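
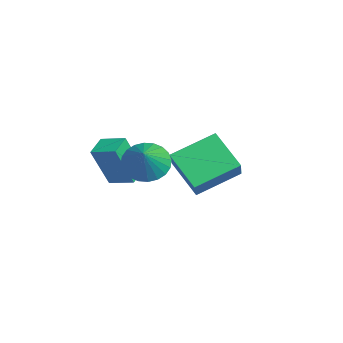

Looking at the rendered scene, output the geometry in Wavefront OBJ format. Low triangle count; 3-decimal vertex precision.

v -2.5 2.962 -2.687
v -3.646 2.271 -1.559
v -2.761 4.716 -1.876
v -3.907 4.025 -0.749
v -0.953 2.575 -1.351
v -2.099 1.884 -0.224
v -1.214 4.329 -0.541
v -2.36 3.638 0.587
v -2.731 -0.236 -1.815
v -2.647 -0.914 -0.085
v -3.492 0.264 -1.583
v -3.409 -0.414 0.147
v -2.111 0.574 -1.527
v -2.028 -0.104 0.203
v -2.873 1.074 -1.295
v -2.789 0.396 0.435
v 1.032 0.48 1.275
v 1.537 0.12 0.666
v 2.048 0.2 2.285
v 1.639 0.444 0.653
v 1.648 0.773 0.736
v 1.564 1.058 0.9
v 1.398 1.254 1.122
v 1.177 1.333 1.366
v 0.933 1.282 1.597
v 0.705 1.109 1.779
v 0.526 0.841 1.885
v 0.424 0.517 1.897
v 0.415 0.188 1.815
v 0.5 -0.097 1.65
v 0.665 -0.294 1.429
v 0.887 -0.373 1.184
v 1.13 -0.322 0.953
v 1.359 -0.149 0.771
f 2 4 1
f 5 2 1
f 1 4 3
f 3 5 1
f 2 8 4
f 6 2 5
f 6 8 2
f 4 8 3
f 7 5 3
f 3 8 7
f 7 6 5
f 8 6 7
f 10 12 9
f 13 10 9
f 9 12 11
f 11 13 9
f 10 16 12
f 14 10 13
f 14 16 10
f 12 16 11
f 15 13 11
f 11 16 15
f 15 14 13
f 16 14 15
f 18 17 20
f 18 20 19
f 20 17 21
f 20 21 19
f 21 17 22
f 21 22 19
f 22 17 23
f 22 23 19
f 23 17 24
f 23 24 19
f 24 17 25
f 24 25 19
f 25 17 26
f 25 26 19
f 26 17 27
f 26 27 19
f 27 17 28
f 27 28 19
f 28 17 29
f 28 29 19
f 29 17 30
f 29 30 19
f 30 17 31
f 30 31 19
f 31 17 32
f 31 32 19
f 32 17 33
f 32 33 19
f 33 17 34
f 33 34 19
f 34 17 18
f 34 18 19



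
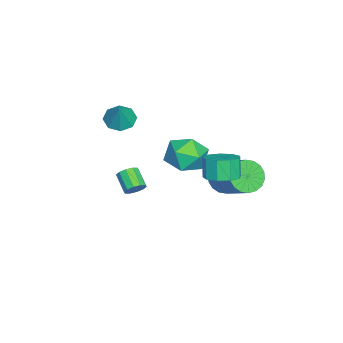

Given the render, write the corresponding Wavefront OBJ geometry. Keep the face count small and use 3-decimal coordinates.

v -2.89 -2.171 2.121
v -2.209 -1.964 1.657
v -2.13 -1.989 3.319
v -2.573 -1.447 1.81
v -3.123 -1.354 2.145
v -3.536 -1.739 2.466
v -3.572 -2.378 2.586
v -3.208 -2.895 2.433
v -2.658 -2.988 2.098
v -2.244 -2.602 1.776
v 1.423 3.86 1.723
v 2.262 3.806 2.044
v 1.836 3.686 3.138
v 0.997 3.74 2.817
v 2.077 4.393 2.037
v 1.65 4.273 3.13
v 1.586 4.731 1.882
v 1.159 4.611 2.976
v 1.019 4.661 1.653
v 0.592 4.541 2.747
v 0.641 4.216 1.457
v 0.214 4.096 2.551
v 0.629 3.605 1.385
v 0.203 3.485 2.479
v 0.989 3.113 1.472
v 0.562 2.993 2.565
v 1.552 2.971 1.676
v 1.126 2.85 2.769
v 2.055 3.244 1.902
v 1.628 3.124 2.996
v -3.697 3.005 -2.013
v -2.938 2.847 -2.645
v -1.685 4.196 -1.479
v -2.443 4.355 -0.847
v -3.146 3.196 -2.826
v -1.893 4.546 -1.66
v -3.463 3.508 -2.846
v -2.21 4.857 -1.679
v -3.827 3.72 -2.7
v -2.573 5.069 -1.534
v -4.164 3.79 -2.419
v -2.911 5.14 -1.253
v -4.409 3.705 -2.058
v -3.156 5.055 -0.891
v -4.513 3.482 -1.687
v -3.26 4.831 -0.521
v -4.455 3.164 -1.381
v -3.202 4.513 -0.215
v -4.247 2.814 -1.2
v -2.994 4.164 -0.034
v -3.93 2.503 -1.181
v -2.677 3.852 -0.014
v -3.567 2.291 -1.326
v -2.313 3.64 -0.16
v -3.229 2.22 -1.607
v -1.976 3.57 -0.441
v -2.984 2.305 -1.969
v -1.731 3.655 -0.802
v -2.88 2.529 -2.339
v -1.627 3.878 -1.173
v -1.496 -1.071 -2.033
v -1.145 -1.556 -2.065
v -1.913 -2.155 -1.399
v -2.264 -1.669 -1.367
v -1.041 -1.359 -1.768
v -1.81 -1.958 -1.102
v -1.111 -1.052 -1.573
v -1.88 -1.651 -0.907
v -1.328 -0.752 -1.553
v -2.097 -1.351 -0.887
v -1.609 -0.573 -1.717
v -2.377 -1.172 -1.051
v -1.847 -0.585 -2.001
v -2.615 -1.184 -1.335
v -1.95 -0.782 -2.298
v -2.719 -1.381 -1.632
v -1.88 -1.089 -2.493
v -2.649 -1.688 -1.827
v -1.663 -1.389 -2.513
v -2.432 -1.988 -1.847
v -1.383 -1.568 -2.349
v -2.151 -2.167 -1.683
v -2.859 2.325 0.534
v -2.128 2.155 -0.427
v -2.652 0.425 1.027
v -1.921 0.255 0.066
v -1.543 0.932 1.007
v -1.671 2.107 0.703
v -3.109 0.473 -0.103
v -3.237 1.648 -0.407
v -2.282 1.011 -0.821
v -1.315 1.295 -0.135
v -3.465 1.285 0.735
v -2.498 1.569 1.421
f 2 1 4
f 2 4 3
f 4 1 5
f 4 5 3
f 5 1 6
f 5 6 3
f 6 1 7
f 6 7 3
f 7 1 8
f 7 8 3
f 8 1 9
f 8 9 3
f 9 1 10
f 9 10 3
f 10 1 2
f 10 2 3
f 12 11 15
f 12 15 13
f 13 15 16
f 13 16 14
f 15 11 17
f 15 17 16
f 16 17 18
f 16 18 14
f 17 11 19
f 17 19 18
f 18 19 20
f 18 20 14
f 19 11 21
f 19 21 20
f 20 21 22
f 20 22 14
f 21 11 23
f 21 23 22
f 22 23 24
f 22 24 14
f 23 11 25
f 23 25 24
f 24 25 26
f 24 26 14
f 25 11 27
f 25 27 26
f 26 27 28
f 26 28 14
f 27 11 29
f 27 29 28
f 28 29 30
f 28 30 14
f 29 11 12
f 29 12 30
f 30 12 13
f 30 13 14
f 32 31 35
f 32 35 33
f 33 35 36
f 33 36 34
f 35 31 37
f 35 37 36
f 36 37 38
f 36 38 34
f 37 31 39
f 37 39 38
f 38 39 40
f 38 40 34
f 39 31 41
f 39 41 40
f 40 41 42
f 40 42 34
f 41 31 43
f 41 43 42
f 42 43 44
f 42 44 34
f 43 31 45
f 43 45 44
f 44 45 46
f 44 46 34
f 45 31 47
f 45 47 46
f 46 47 48
f 46 48 34
f 47 31 49
f 47 49 48
f 48 49 50
f 48 50 34
f 49 31 51
f 49 51 50
f 50 51 52
f 50 52 34
f 51 31 53
f 51 53 52
f 52 53 54
f 52 54 34
f 53 31 55
f 53 55 54
f 54 55 56
f 54 56 34
f 55 31 57
f 55 57 56
f 56 57 58
f 56 58 34
f 57 31 59
f 57 59 58
f 58 59 60
f 58 60 34
f 59 31 32
f 59 32 60
f 60 32 33
f 60 33 34
f 62 61 65
f 62 65 63
f 63 65 66
f 63 66 64
f 65 61 67
f 65 67 66
f 66 67 68
f 66 68 64
f 67 61 69
f 67 69 68
f 68 69 70
f 68 70 64
f 69 61 71
f 69 71 70
f 70 71 72
f 70 72 64
f 71 61 73
f 71 73 72
f 72 73 74
f 72 74 64
f 73 61 75
f 73 75 74
f 74 75 76
f 74 76 64
f 75 61 77
f 75 77 76
f 76 77 78
f 76 78 64
f 77 61 79
f 77 79 78
f 78 79 80
f 78 80 64
f 79 61 81
f 79 81 80
f 80 81 82
f 80 82 64
f 81 61 62
f 81 62 82
f 82 62 63
f 82 63 64
f 83 94 88
f 83 88 84
f 83 84 90
f 83 90 93
f 83 93 94
f 84 88 92
f 88 94 87
f 94 93 85
f 93 90 89
f 90 84 91
f 86 92 87
f 86 87 85
f 86 85 89
f 86 89 91
f 86 91 92
f 87 92 88
f 85 87 94
f 89 85 93
f 91 89 90
f 92 91 84



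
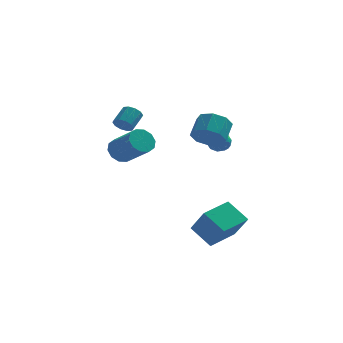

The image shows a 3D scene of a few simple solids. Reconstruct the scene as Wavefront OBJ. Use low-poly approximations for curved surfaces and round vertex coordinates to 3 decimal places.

v 2.362 -2.907 -4.219
v 2.988 -3.728 -2.843
v 3.535 -1.629 -3.99
v 4.161 -2.45 -2.614
v 3.319 -3.63 -5.086
v 3.945 -4.451 -3.71
v 4.492 -2.352 -4.857
v 5.118 -3.173 -3.481
v 3.171 -2.529 1.686
v 3.725 -3.072 2.143
v 4.042 -2.133 2.872
v 3.489 -1.591 2.414
v 4.037 -2.764 1.611
v 4.354 -1.826 2.34
v 3.842 -2.319 1.123
v 4.159 -1.381 1.852
v 3.254 -1.997 0.964
v 3.571 -1.059 1.693
v 2.618 -1.987 1.228
v 2.935 -1.048 1.957
v 2.306 -2.294 1.76
v 2.623 -1.356 2.489
v 2.501 -2.739 2.248
v 2.818 -1.801 2.977
v 3.089 -3.061 2.407
v 3.406 -2.123 3.136
v -1.244 2.245 -1.075
v -0.809 2.887 -0.88
v 0.34 1.757 0.271
v -0.096 1.115 0.075
v -1.177 2.846 -0.552
v -0.028 1.717 0.599
v -1.571 2.576 -0.424
v -0.422 1.446 0.726
v -1.84 2.179 -0.545
v -0.691 1.05 0.606
v -1.882 1.807 -0.869
v -0.733 0.678 0.282
v -1.68 1.603 -1.271
v -0.531 0.473 -0.12
v -1.312 1.643 -1.599
v -0.163 0.514 -0.448
v -0.918 1.914 -1.726
v 0.231 0.784 -0.576
v -0.649 2.31 -1.606
v 0.5 1.181 -0.455
v -0.607 2.682 -1.282
v 0.542 1.553 -0.131
v -1.06 1.27 1.072
v -0.874 1.535 0.579
v -0.435 2.335 1.175
v -0.62 2.07 1.668
v -1.208 1.661 0.656
v -0.768 2.461 1.252
v -1.485 1.637 0.892
v -1.045 2.438 1.488
v -1.599 1.473 1.197
v -1.16 2.274 1.793
v -1.508 1.232 1.454
v -1.068 2.032 2.05
v -1.245 1.005 1.565
v -0.806 1.805 2.161
v -0.912 0.879 1.488
v -0.472 1.679 2.084
v -0.635 0.902 1.252
v -0.195 1.703 1.848
v -0.52 1.066 0.947
v -0.081 1.867 1.543
v -0.612 1.308 0.69
v -0.172 2.108 1.286
v 3.246 0.883 0.123
v 3.705 1.039 0.575
v 3.755 -0.039 -0.075
v 4.214 0.117 0.377
v 3.596 -0.027 0.568
v 3.282 0.543 0.691
v 4.178 0.457 -0.191
v 3.864 1.027 -0.068
v 4.281 0.776 0.381
v 3.921 0.477 0.85
v 3.539 0.523 -0.35
v 3.179 0.224 0.119
v 3.431 1.042 0.366
v 4.029 -0.042 0.134
v 3.666 -0.127 0.246
v 3.936 -0.035 0.512
v 3.182 0.751 0.434
v 3.452 0.842 0.7
v 3.388 0.216 0.696
v 4.008 0.158 -0.2
v 4.278 0.249 0.066
v 3.524 1.035 -0.012
v 3.794 1.127 0.254
v 4.072 0.784 -0.196
v 4.039 0.979 0.518
v 4.338 0.437 0.401
v 4.317 0.637 0.068
v 4.133 0.972 0.14
v 3.828 0.803 0.793
v 4.127 0.261 0.677
v 3.764 0.177 0.79
v 3.579 0.512 0.862
v 4.166 0.648 0.679
v 3.333 0.739 -0.177
v 3.632 0.197 -0.293
v 3.881 0.488 -0.362
v 3.696 0.823 -0.29
v 3.122 0.563 0.099
v 3.421 0.021 -0.018
v 3.327 0.028 0.36
v 3.143 0.363 0.432
v 3.294 0.352 -0.179
f 2 4 1
f 5 2 1
f 1 4 3
f 3 5 1
f 2 8 4
f 6 2 5
f 6 8 2
f 4 8 3
f 7 5 3
f 3 8 7
f 7 6 5
f 8 6 7
f 10 9 13
f 10 13 11
f 11 13 14
f 11 14 12
f 13 9 15
f 13 15 14
f 14 15 16
f 14 16 12
f 15 9 17
f 15 17 16
f 16 17 18
f 16 18 12
f 17 9 19
f 17 19 18
f 18 19 20
f 18 20 12
f 19 9 21
f 19 21 20
f 20 21 22
f 20 22 12
f 21 9 23
f 21 23 22
f 22 23 24
f 22 24 12
f 23 9 25
f 23 25 24
f 24 25 26
f 24 26 12
f 25 9 10
f 25 10 26
f 26 10 11
f 26 11 12
f 28 27 31
f 28 31 29
f 29 31 32
f 29 32 30
f 31 27 33
f 31 33 32
f 32 33 34
f 32 34 30
f 33 27 35
f 33 35 34
f 34 35 36
f 34 36 30
f 35 27 37
f 35 37 36
f 36 37 38
f 36 38 30
f 37 27 39
f 37 39 38
f 38 39 40
f 38 40 30
f 39 27 41
f 39 41 40
f 40 41 42
f 40 42 30
f 41 27 43
f 41 43 42
f 42 43 44
f 42 44 30
f 43 27 45
f 43 45 44
f 44 45 46
f 44 46 30
f 45 27 47
f 45 47 46
f 46 47 48
f 46 48 30
f 47 27 28
f 47 28 48
f 48 28 29
f 48 29 30
f 50 49 53
f 50 53 51
f 51 53 54
f 51 54 52
f 53 49 55
f 53 55 54
f 54 55 56
f 54 56 52
f 55 49 57
f 55 57 56
f 56 57 58
f 56 58 52
f 57 49 59
f 57 59 58
f 58 59 60
f 58 60 52
f 59 49 61
f 59 61 60
f 60 61 62
f 60 62 52
f 61 49 63
f 61 63 62
f 62 63 64
f 62 64 52
f 63 49 65
f 63 65 64
f 64 65 66
f 64 66 52
f 65 49 67
f 65 67 66
f 66 67 68
f 66 68 52
f 67 49 69
f 67 69 68
f 68 69 70
f 68 70 52
f 69 49 50
f 69 50 70
f 70 50 51
f 70 51 52
f 71 108 87
f 108 82 111
f 87 111 76
f 108 111 87
f 71 87 83
f 87 76 88
f 83 88 72
f 87 88 83
f 71 83 92
f 83 72 93
f 92 93 78
f 83 93 92
f 71 92 104
f 92 78 107
f 104 107 81
f 92 107 104
f 71 104 108
f 104 81 112
f 108 112 82
f 104 112 108
f 72 88 99
f 88 76 102
f 99 102 80
f 88 102 99
f 76 111 89
f 111 82 110
f 89 110 75
f 111 110 89
f 82 112 109
f 112 81 105
f 109 105 73
f 112 105 109
f 81 107 106
f 107 78 94
f 106 94 77
f 107 94 106
f 78 93 98
f 93 72 95
f 98 95 79
f 93 95 98
f 74 100 86
f 100 80 101
f 86 101 75
f 100 101 86
f 74 86 84
f 86 75 85
f 84 85 73
f 86 85 84
f 74 84 91
f 84 73 90
f 91 90 77
f 84 90 91
f 74 91 96
f 91 77 97
f 96 97 79
f 91 97 96
f 74 96 100
f 96 79 103
f 100 103 80
f 96 103 100
f 75 101 89
f 101 80 102
f 89 102 76
f 101 102 89
f 73 85 109
f 85 75 110
f 109 110 82
f 85 110 109
f 77 90 106
f 90 73 105
f 106 105 81
f 90 105 106
f 79 97 98
f 97 77 94
f 98 94 78
f 97 94 98
f 80 103 99
f 103 79 95
f 99 95 72
f 103 95 99



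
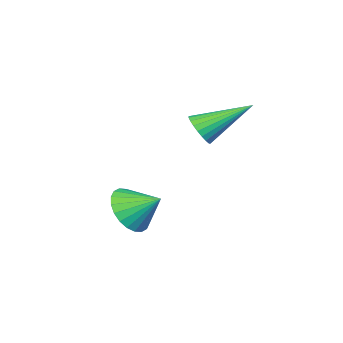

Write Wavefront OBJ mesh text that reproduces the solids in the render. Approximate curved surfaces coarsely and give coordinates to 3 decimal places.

v -1.874 2.586 2.781
v -1.608 2.39 3.318
v -3.086 3.674 3.779
v -1.472 2.589 3.266
v -1.397 2.787 3.141
v -1.395 2.954 2.961
v -1.466 3.066 2.754
v -1.599 3.104 2.55
v -1.774 3.063 2.382
v -1.964 2.95 2.275
v -2.14 2.782 2.245
v -2.276 2.583 2.296
v -2.35 2.385 2.421
v -2.352 2.218 2.601
v -2.282 2.107 2.808
v -2.149 2.068 3.012
v -1.974 2.109 3.18
v -1.784 2.222 3.287
v 1.074 2.581 0.312
v 1.714 3.079 -0.056
v 0.726 3.499 0.948
v 1.451 3.133 -0.277
v 1.131 3.102 -0.408
v 0.802 2.992 -0.429
v 0.515 2.82 -0.338
v 0.313 2.611 -0.148
v 0.227 2.398 0.112
v 0.27 2.212 0.403
v 0.435 2.083 0.679
v 0.698 2.03 0.9
v 1.018 2.06 1.031
v 1.347 2.17 1.052
v 1.634 2.343 0.961
v 1.836 2.552 0.771
v 1.922 2.765 0.511
v 1.879 2.95 0.22
f 2 1 4
f 2 4 3
f 4 1 5
f 4 5 3
f 5 1 6
f 5 6 3
f 6 1 7
f 6 7 3
f 7 1 8
f 7 8 3
f 8 1 9
f 8 9 3
f 9 1 10
f 9 10 3
f 10 1 11
f 10 11 3
f 11 1 12
f 11 12 3
f 12 1 13
f 12 13 3
f 13 1 14
f 13 14 3
f 14 1 15
f 14 15 3
f 15 1 16
f 15 16 3
f 16 1 17
f 16 17 3
f 17 1 18
f 17 18 3
f 18 1 2
f 18 2 3
f 20 19 22
f 20 22 21
f 22 19 23
f 22 23 21
f 23 19 24
f 23 24 21
f 24 19 25
f 24 25 21
f 25 19 26
f 25 26 21
f 26 19 27
f 26 27 21
f 27 19 28
f 27 28 21
f 28 19 29
f 28 29 21
f 29 19 30
f 29 30 21
f 30 19 31
f 30 31 21
f 31 19 32
f 31 32 21
f 32 19 33
f 32 33 21
f 33 19 34
f 33 34 21
f 34 19 35
f 34 35 21
f 35 19 36
f 35 36 21
f 36 19 20
f 36 20 21



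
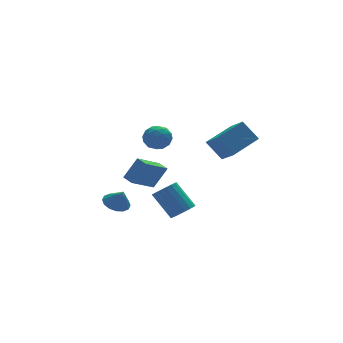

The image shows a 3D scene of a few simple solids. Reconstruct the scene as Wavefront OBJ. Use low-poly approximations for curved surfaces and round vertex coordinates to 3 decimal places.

v 1.324 3.839 -3.532
v -0.392 3.138 -2.441
v 1.101 4.615 -3.383
v -0.614 3.913 -2.292
v 2.234 3.827 -2.108
v 0.519 3.125 -1.017
v 2.012 4.602 -1.959
v 0.296 3.901 -0.868
v 3.286 -3.05 1.996
v 2.622 -2.27 3.16
v 3.239 -1.659 1.037
v 2.575 -0.879 2.201
v 5.165 -2.501 2.699
v 4.501 -1.721 3.863
v 5.118 -1.11 1.74
v 4.454 -0.33 2.904
v -0.436 -4.413 -1.117
v 0.325 -4.236 -0.905
v -0.342 -3.129 0.568
v -1.104 -3.307 0.357
v 0.243 -3.974 -1.139
v -0.424 -2.867 0.334
v 0.027 -3.799 -1.368
v -0.64 -2.692 0.105
v -0.281 -3.746 -1.548
v -0.948 -2.639 -0.074
v -0.62 -3.825 -1.642
v -1.287 -2.718 -0.168
v -0.922 -4.02 -1.632
v -1.589 -2.913 -0.158
v -1.129 -4.294 -1.52
v -1.796 -3.187 -0.046
v -1.198 -4.591 -1.328
v -1.865 -3.484 0.145
v -1.116 -4.853 -1.094
v -1.783 -3.746 0.379
v -0.9 -5.028 -0.865
v -1.567 -3.921 0.608
v -0.592 -5.081 -0.686
v -1.259 -3.974 0.788
v -0.253 -5.002 -0.592
v -0.92 -3.895 0.882
v 0.049 -4.807 -0.602
v -0.618 -3.7 0.872
v 0.256 -4.533 -0.714
v -0.411 -3.426 0.76
v -0.251 0.157 2.923
v 0.356 -0.333 3.401
v -1.096 -1.047 2.759
v -0.489 -1.537 3.237
v -0.99 -0.896 3.655
v -0.467 -0.151 3.756
v -0.273 -1.229 2.404
v 0.25 -0.484 2.505
v 0.342 -1.19 3.08
v -0.101 -0.984 3.853
v -0.639 -0.396 2.307
v -1.082 -0.19 3.08
v 0.127 0.018 3.176
v -0.867 -1.398 2.984
v -1.161 -1.021 3.229
v -0.804 -1.309 3.51
v -0.357 0.125 3.385
v -0.001 -0.164 3.666
v -0.792 -0.494 3.815
v -0.739 -1.216 2.494
v -0.383 -1.505 2.775
v 0.064 -0.071 2.65
v 0.421 -0.359 2.931
v 0.052 -0.886 2.345
v 0.475 -0.774 3.269
v -0.021 -1.482 3.173
v 0.106 -1.3 2.683
v 0.413 -0.863 2.742
v 0.215 -0.653 3.723
v -0.282 -1.361 3.627
v -0.576 -0.983 3.873
v -0.269 -0.546 3.932
v 0.207 -1.156 3.535
v -0.458 -0.019 2.533
v -0.955 -0.727 2.437
v -0.471 -0.834 2.228
v -0.164 -0.397 2.287
v -0.719 0.102 2.987
v -1.215 -0.606 2.891
v -1.153 -0.517 3.418
v -0.846 -0.08 3.477
v -0.947 -0.224 2.625
v -2.34 0.796 -2.536
v -1.668 1.343 -2.458
v -2.08 0.324 -1.464
v -2.018 1.562 -2.277
v -2.454 1.575 -2.166
v -2.86 1.379 -2.154
v -3.126 1.027 -2.244
v -3.181 0.613 -2.413
v -3.011 0.248 -2.614
v -2.661 0.03 -2.795
v -2.225 0.017 -2.906
v -1.82 0.212 -2.919
v -1.554 0.564 -2.828
v -1.498 0.978 -2.66
f 2 4 1
f 5 2 1
f 1 4 3
f 3 5 1
f 2 8 4
f 6 2 5
f 6 8 2
f 4 8 3
f 7 5 3
f 3 8 7
f 7 6 5
f 8 6 7
f 10 12 9
f 13 10 9
f 9 12 11
f 11 13 9
f 10 16 12
f 14 10 13
f 14 16 10
f 12 16 11
f 15 13 11
f 11 16 15
f 15 14 13
f 16 14 15
f 18 17 21
f 18 21 19
f 19 21 22
f 19 22 20
f 21 17 23
f 21 23 22
f 22 23 24
f 22 24 20
f 23 17 25
f 23 25 24
f 24 25 26
f 24 26 20
f 25 17 27
f 25 27 26
f 26 27 28
f 26 28 20
f 27 17 29
f 27 29 28
f 28 29 30
f 28 30 20
f 29 17 31
f 29 31 30
f 30 31 32
f 30 32 20
f 31 17 33
f 31 33 32
f 32 33 34
f 32 34 20
f 33 17 35
f 33 35 34
f 34 35 36
f 34 36 20
f 35 17 37
f 35 37 36
f 36 37 38
f 36 38 20
f 37 17 39
f 37 39 38
f 38 39 40
f 38 40 20
f 39 17 41
f 39 41 40
f 40 41 42
f 40 42 20
f 41 17 43
f 41 43 42
f 42 43 44
f 42 44 20
f 43 17 45
f 43 45 44
f 44 45 46
f 44 46 20
f 45 17 18
f 45 18 46
f 46 18 19
f 46 19 20
f 47 84 63
f 84 58 87
f 63 87 52
f 84 87 63
f 47 63 59
f 63 52 64
f 59 64 48
f 63 64 59
f 47 59 68
f 59 48 69
f 68 69 54
f 59 69 68
f 47 68 80
f 68 54 83
f 80 83 57
f 68 83 80
f 47 80 84
f 80 57 88
f 84 88 58
f 80 88 84
f 48 64 75
f 64 52 78
f 75 78 56
f 64 78 75
f 52 87 65
f 87 58 86
f 65 86 51
f 87 86 65
f 58 88 85
f 88 57 81
f 85 81 49
f 88 81 85
f 57 83 82
f 83 54 70
f 82 70 53
f 83 70 82
f 54 69 74
f 69 48 71
f 74 71 55
f 69 71 74
f 50 76 62
f 76 56 77
f 62 77 51
f 76 77 62
f 50 62 60
f 62 51 61
f 60 61 49
f 62 61 60
f 50 60 67
f 60 49 66
f 67 66 53
f 60 66 67
f 50 67 72
f 67 53 73
f 72 73 55
f 67 73 72
f 50 72 76
f 72 55 79
f 76 79 56
f 72 79 76
f 51 77 65
f 77 56 78
f 65 78 52
f 77 78 65
f 49 61 85
f 61 51 86
f 85 86 58
f 61 86 85
f 53 66 82
f 66 49 81
f 82 81 57
f 66 81 82
f 55 73 74
f 73 53 70
f 74 70 54
f 73 70 74
f 56 79 75
f 79 55 71
f 75 71 48
f 79 71 75
f 90 89 92
f 90 92 91
f 92 89 93
f 92 93 91
f 93 89 94
f 93 94 91
f 94 89 95
f 94 95 91
f 95 89 96
f 95 96 91
f 96 89 97
f 96 97 91
f 97 89 98
f 97 98 91
f 98 89 99
f 98 99 91
f 99 89 100
f 99 100 91
f 100 89 101
f 100 101 91
f 101 89 102
f 101 102 91
f 102 89 90
f 102 90 91



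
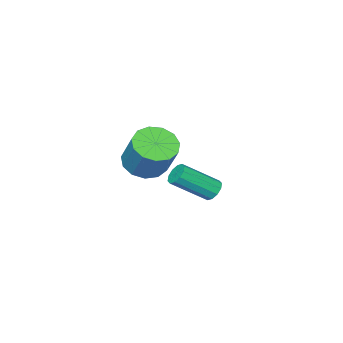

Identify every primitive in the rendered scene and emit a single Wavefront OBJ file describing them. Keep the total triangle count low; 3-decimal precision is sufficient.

v 1.627 -1.181 1.6
v 2.303 -1.851 1.873
v 2.669 -0.869 3.374
v 1.993 -0.199 3.1
v 2.572 -1.475 1.562
v 2.938 -0.493 3.062
v 2.541 -1.005 1.262
v 2.907 -0.023 2.762
v 2.22 -0.591 1.069
v 2.586 0.39 2.57
v 1.71 -0.365 1.045
v 2.076 0.617 2.546
v 1.175 -0.398 1.197
v 1.541 0.584 2.698
v 0.783 -0.679 1.477
v 1.149 0.303 2.978
v 0.659 -1.12 1.796
v 1.024 -0.138 3.296
v 0.842 -1.58 2.052
v 1.208 -0.598 3.553
v 1.275 -1.913 2.165
v 1.641 -0.931 3.665
v 1.819 -2.014 2.098
v 2.185 -1.032 3.599
v -3.526 -2.193 -2.549
v -3.12 -2.161 -2.975
v -1.788 -3.116 -1.778
v -2.194 -3.147 -1.351
v -3.09 -1.861 -2.769
v -1.758 -2.816 -1.571
v -3.227 -1.688 -2.479
v -1.895 -2.643 -1.281
v -3.479 -1.708 -2.216
v -2.147 -2.663 -1.018
v -3.748 -1.913 -2.079
v -2.416 -2.868 -0.881
v -3.932 -2.224 -2.122
v -2.6 -3.179 -0.925
v -3.962 -2.524 -2.329
v -2.63 -3.479 -1.131
v -3.825 -2.697 -2.619
v -2.493 -3.652 -1.421
v -3.573 -2.677 -2.882
v -2.241 -3.632 -1.684
v -3.304 -2.472 -3.019
v -1.972 -3.427 -1.821
f 2 1 5
f 2 5 3
f 3 5 6
f 3 6 4
f 5 1 7
f 5 7 6
f 6 7 8
f 6 8 4
f 7 1 9
f 7 9 8
f 8 9 10
f 8 10 4
f 9 1 11
f 9 11 10
f 10 11 12
f 10 12 4
f 11 1 13
f 11 13 12
f 12 13 14
f 12 14 4
f 13 1 15
f 13 15 14
f 14 15 16
f 14 16 4
f 15 1 17
f 15 17 16
f 16 17 18
f 16 18 4
f 17 1 19
f 17 19 18
f 18 19 20
f 18 20 4
f 19 1 21
f 19 21 20
f 20 21 22
f 20 22 4
f 21 1 23
f 21 23 22
f 22 23 24
f 22 24 4
f 23 1 2
f 23 2 24
f 24 2 3
f 24 3 4
f 26 25 29
f 26 29 27
f 27 29 30
f 27 30 28
f 29 25 31
f 29 31 30
f 30 31 32
f 30 32 28
f 31 25 33
f 31 33 32
f 32 33 34
f 32 34 28
f 33 25 35
f 33 35 34
f 34 35 36
f 34 36 28
f 35 25 37
f 35 37 36
f 36 37 38
f 36 38 28
f 37 25 39
f 37 39 38
f 38 39 40
f 38 40 28
f 39 25 41
f 39 41 40
f 40 41 42
f 40 42 28
f 41 25 43
f 41 43 42
f 42 43 44
f 42 44 28
f 43 25 45
f 43 45 44
f 44 45 46
f 44 46 28
f 45 25 26
f 45 26 46
f 46 26 27
f 46 27 28



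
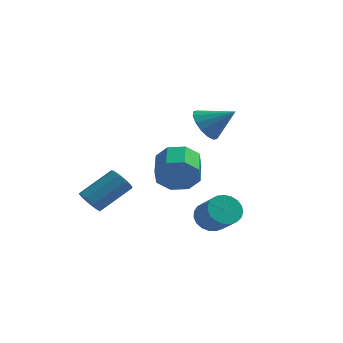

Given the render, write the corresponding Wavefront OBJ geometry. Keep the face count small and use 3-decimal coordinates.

v 3.526 -1.827 -1.32
v 4.168 -1.353 -1.549
v 5.076 -2.159 -0.668
v 4.434 -2.633 -0.44
v 4.049 -1.185 -1.272
v 4.957 -1.99 -0.392
v 3.84 -1.127 -1.004
v 4.748 -1.933 -0.123
v 3.576 -1.191 -0.79
v 4.485 -1.996 0.091
v 3.304 -1.364 -0.668
v 4.213 -2.17 0.213
v 3.07 -1.618 -0.659
v 3.979 -2.424 0.222
v 2.915 -1.908 -0.764
v 3.824 -2.714 0.117
v 2.866 -2.184 -0.965
v 3.774 -2.989 -0.085
v 2.93 -2.398 -1.228
v 3.839 -3.204 -0.348
v 3.098 -2.513 -1.507
v 4.006 -3.319 -0.626
v 3.339 -2.51 -1.753
v 4.248 -3.316 -0.873
v 3.613 -2.389 -1.925
v 4.522 -3.195 -1.044
v 3.872 -2.171 -1.992
v 4.78 -2.976 -1.111
v 4.071 -1.893 -1.943
v 4.979 -2.699 -1.062
v 4.175 -1.604 -1.786
v 5.084 -2.41 -0.906
v 2.024 1.697 2.786
v 2.565 1.771 1.984
v 3.376 1.883 3.714
v 2.427 2.242 2.091
v 2.181 2.566 2.384
v 1.893 2.658 2.785
v 1.64 2.493 3.186
v 1.49 2.114 3.48
v 1.483 1.624 3.587
v 1.622 1.153 3.48
v 1.868 0.828 3.187
v 2.156 0.736 2.786
v 2.409 0.902 2.385
v 2.559 1.281 2.092
v 2.426 -3.037 1.403
v 2.783 -2.623 0.542
v 2.37 -1.368 0.976
v 2.014 -1.783 1.837
v 2.037 -2.846 0.48
v 1.625 -1.592 0.913
v 1.52 -3.182 0.958
v 1.107 -1.927 1.392
v 1.533 -3.433 1.698
v 1.121 -2.178 2.131
v 2.07 -3.452 2.264
v 1.657 -2.197 2.698
v 2.815 -3.228 2.327
v 2.403 -1.974 2.76
v 3.333 -2.893 1.848
v 2.92 -1.638 2.282
v 3.319 -2.642 1.109
v 2.907 -1.387 1.542
v -1.741 -2.788 -0.819
v -1.164 -3.078 -1.062
v -0.102 -1.902 0.056
v -0.679 -1.612 0.299
v -1.287 -2.711 -1.332
v -0.224 -1.535 -0.214
v -1.622 -2.38 -1.362
v -0.559 -1.204 -0.244
v -2.013 -2.239 -1.138
v -0.95 -1.064 -0.02
v -2.277 -2.356 -0.765
v -1.214 -1.18 0.354
v -2.29 -2.675 -0.417
v -1.228 -1.499 0.702
v -2.047 -3.046 -0.257
v -0.984 -1.87 0.861
v -1.661 -3.297 -0.361
v -0.598 -2.121 0.758
v -1.312 -3.31 -0.679
v -0.25 -2.134 0.44
f 2 1 5
f 2 5 3
f 3 5 6
f 3 6 4
f 5 1 7
f 5 7 6
f 6 7 8
f 6 8 4
f 7 1 9
f 7 9 8
f 8 9 10
f 8 10 4
f 9 1 11
f 9 11 10
f 10 11 12
f 10 12 4
f 11 1 13
f 11 13 12
f 12 13 14
f 12 14 4
f 13 1 15
f 13 15 14
f 14 15 16
f 14 16 4
f 15 1 17
f 15 17 16
f 16 17 18
f 16 18 4
f 17 1 19
f 17 19 18
f 18 19 20
f 18 20 4
f 19 1 21
f 19 21 20
f 20 21 22
f 20 22 4
f 21 1 23
f 21 23 22
f 22 23 24
f 22 24 4
f 23 1 25
f 23 25 24
f 24 25 26
f 24 26 4
f 25 1 27
f 25 27 26
f 26 27 28
f 26 28 4
f 27 1 29
f 27 29 28
f 28 29 30
f 28 30 4
f 29 1 31
f 29 31 30
f 30 31 32
f 30 32 4
f 31 1 2
f 31 2 32
f 32 2 3
f 32 3 4
f 34 33 36
f 34 36 35
f 36 33 37
f 36 37 35
f 37 33 38
f 37 38 35
f 38 33 39
f 38 39 35
f 39 33 40
f 39 40 35
f 40 33 41
f 40 41 35
f 41 33 42
f 41 42 35
f 42 33 43
f 42 43 35
f 43 33 44
f 43 44 35
f 44 33 45
f 44 45 35
f 45 33 46
f 45 46 35
f 46 33 34
f 46 34 35
f 48 47 51
f 48 51 49
f 49 51 52
f 49 52 50
f 51 47 53
f 51 53 52
f 52 53 54
f 52 54 50
f 53 47 55
f 53 55 54
f 54 55 56
f 54 56 50
f 55 47 57
f 55 57 56
f 56 57 58
f 56 58 50
f 57 47 59
f 57 59 58
f 58 59 60
f 58 60 50
f 59 47 61
f 59 61 60
f 60 61 62
f 60 62 50
f 61 47 63
f 61 63 62
f 62 63 64
f 62 64 50
f 63 47 48
f 63 48 64
f 64 48 49
f 64 49 50
f 66 65 69
f 66 69 67
f 67 69 70
f 67 70 68
f 69 65 71
f 69 71 70
f 70 71 72
f 70 72 68
f 71 65 73
f 71 73 72
f 72 73 74
f 72 74 68
f 73 65 75
f 73 75 74
f 74 75 76
f 74 76 68
f 75 65 77
f 75 77 76
f 76 77 78
f 76 78 68
f 77 65 79
f 77 79 78
f 78 79 80
f 78 80 68
f 79 65 81
f 79 81 80
f 80 81 82
f 80 82 68
f 81 65 83
f 81 83 82
f 82 83 84
f 82 84 68
f 83 65 66
f 83 66 84
f 84 66 67
f 84 67 68



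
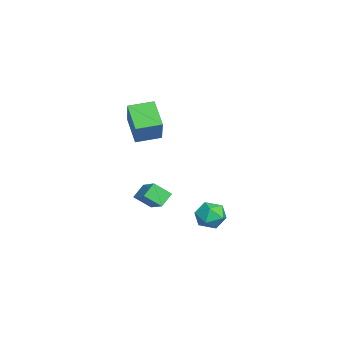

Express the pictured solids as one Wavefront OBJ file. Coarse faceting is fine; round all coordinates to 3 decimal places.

v -5.058 -3.763 -3.506
v -3.54 -3.138 -2.632
v -5.006 -2.71 -4.35
v -3.487 -2.085 -3.476
v -4.413 -4.355 -4.204
v -2.894 -3.73 -3.33
v -4.36 -3.302 -5.048
v -2.842 -2.677 -4.174
v -2.081 -4.208 1.474
v -3.553 -4.667 2.668
v -2.389 -2.672 1.685
v -3.86 -3.131 2.88
v -0.74 -4.169 3.14
v -2.211 -4.628 4.335
v -1.047 -2.633 3.352
v -2.519 -3.092 4.546
v 1.049 0.683 -2.129
v 1.916 0.687 -2.686
v 0.524 -0.667 -2.954
v 1.391 -0.663 -3.511
v 1.424 -0.896 -2.508
v 1.748 -0.062 -1.998
v 0.692 0.082 -3.642
v 1.016 0.916 -3.132
v 1.695 0.315 -3.621
v 2.148 -0.289 -2.92
v 0.292 0.309 -2.72
v 0.745 -0.295 -2.019
f 2 4 1
f 5 2 1
f 1 4 3
f 3 5 1
f 2 8 4
f 6 2 5
f 6 8 2
f 4 8 3
f 7 5 3
f 3 8 7
f 7 6 5
f 8 6 7
f 10 12 9
f 13 10 9
f 9 12 11
f 11 13 9
f 10 16 12
f 14 10 13
f 14 16 10
f 12 16 11
f 15 13 11
f 11 16 15
f 15 14 13
f 16 14 15
f 17 28 22
f 17 22 18
f 17 18 24
f 17 24 27
f 17 27 28
f 18 22 26
f 22 28 21
f 28 27 19
f 27 24 23
f 24 18 25
f 20 26 21
f 20 21 19
f 20 19 23
f 20 23 25
f 20 25 26
f 21 26 22
f 19 21 28
f 23 19 27
f 25 23 24
f 26 25 18



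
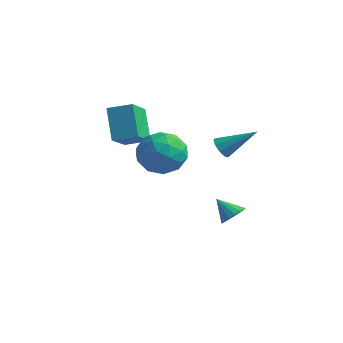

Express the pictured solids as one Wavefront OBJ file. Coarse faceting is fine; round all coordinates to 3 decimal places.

v -1.357 0.921 -0.123
v -0.901 -0.424 0.793
v -2.199 1.579 1.264
v -1.742 0.234 2.179
v -0.398 1.466 0.201
v 0.059 0.121 1.116
v -1.239 2.124 1.587
v -0.783 0.779 2.503
v 0.022 0.56 0.497
v 0.813 1.266 0.96
v 1.387 -0.486 -0.24
v 2.178 0.22 0.223
v 1.538 -0.458 0.907
v 0.694 0.189 1.362
v 1.506 0.591 -0.642
v 0.662 1.238 -0.187
v 1.73 1.286 0.255
v 1.75 0.637 1.213
v 0.45 0.143 -0.493
v 0.47 -0.506 0.465
v 0.298 1.005 0.793
v 1.902 -0.225 -0.073
v 1.526 -0.624 0.329
v 1.991 -0.208 0.601
v 0.228 0.372 1.03
v 0.693 0.787 1.302
v 1.119 -0.227 1.271
v 1.507 -0.007 -0.582
v 1.972 0.408 -0.31
v 0.209 0.988 0.119
v 0.674 1.404 0.391
v 1.081 1.007 -0.551
v 1.301 1.432 0.651
v 2.104 0.816 0.218
v 1.709 1.035 -0.291
v 1.213 1.415 -0.023
v 1.313 1.05 1.214
v 2.116 0.435 0.78
v 1.739 0.037 1.183
v 1.243 0.417 1.45
v 1.852 1.062 0.799
v 0.084 0.345 -0.06
v 0.887 -0.27 -0.494
v 0.957 0.363 -0.73
v 0.461 0.743 -0.463
v 0.096 -0.036 0.502
v 0.899 -0.652 0.069
v 0.987 -0.635 0.743
v 0.491 -0.255 1.011
v 0.348 -0.282 -0.079
v 2.748 2.228 0.467
v 3.164 1.926 0.223
v 3.952 3.092 1.453
v 3.098 2.252 0.018
v 2.868 2.566 0.024
v 2.581 2.722 0.238
v 2.372 2.647 0.558
v 2.339 2.376 0.837
v 2.497 2.036 0.942
v 2.772 1.785 0.825
v 3.036 1.742 0.541
v 2.707 3.191 -4.01
v 3.07 2.796 -3.625
v 1.833 3.129 -3.25
v 3.139 3.087 -3.521
v 3.109 3.401 -3.53
v 2.987 3.667 -3.649
v 2.801 3.825 -3.85
v 2.594 3.837 -4.088
v 2.412 3.701 -4.308
v 2.298 3.448 -4.46
v 2.278 3.137 -4.508
v 2.356 2.838 -4.443
v 2.515 2.62 -4.278
v 2.717 2.533 -4.052
v 2.918 2.596 -3.816
f 2 4 1
f 5 2 1
f 1 4 3
f 3 5 1
f 2 8 4
f 6 2 5
f 6 8 2
f 4 8 3
f 7 5 3
f 3 8 7
f 7 6 5
f 8 6 7
f 9 46 25
f 46 20 49
f 25 49 14
f 46 49 25
f 9 25 21
f 25 14 26
f 21 26 10
f 25 26 21
f 9 21 30
f 21 10 31
f 30 31 16
f 21 31 30
f 9 30 42
f 30 16 45
f 42 45 19
f 30 45 42
f 9 42 46
f 42 19 50
f 46 50 20
f 42 50 46
f 10 26 37
f 26 14 40
f 37 40 18
f 26 40 37
f 14 49 27
f 49 20 48
f 27 48 13
f 49 48 27
f 20 50 47
f 50 19 43
f 47 43 11
f 50 43 47
f 19 45 44
f 45 16 32
f 44 32 15
f 45 32 44
f 16 31 36
f 31 10 33
f 36 33 17
f 31 33 36
f 12 38 24
f 38 18 39
f 24 39 13
f 38 39 24
f 12 24 22
f 24 13 23
f 22 23 11
f 24 23 22
f 12 22 29
f 22 11 28
f 29 28 15
f 22 28 29
f 12 29 34
f 29 15 35
f 34 35 17
f 29 35 34
f 12 34 38
f 34 17 41
f 38 41 18
f 34 41 38
f 13 39 27
f 39 18 40
f 27 40 14
f 39 40 27
f 11 23 47
f 23 13 48
f 47 48 20
f 23 48 47
f 15 28 44
f 28 11 43
f 44 43 19
f 28 43 44
f 17 35 36
f 35 15 32
f 36 32 16
f 35 32 36
f 18 41 37
f 41 17 33
f 37 33 10
f 41 33 37
f 52 51 54
f 52 54 53
f 54 51 55
f 54 55 53
f 55 51 56
f 55 56 53
f 56 51 57
f 56 57 53
f 57 51 58
f 57 58 53
f 58 51 59
f 58 59 53
f 59 51 60
f 59 60 53
f 60 51 61
f 60 61 53
f 61 51 52
f 61 52 53
f 63 62 65
f 63 65 64
f 65 62 66
f 65 66 64
f 66 62 67
f 66 67 64
f 67 62 68
f 67 68 64
f 68 62 69
f 68 69 64
f 69 62 70
f 69 70 64
f 70 62 71
f 70 71 64
f 71 62 72
f 71 72 64
f 72 62 73
f 72 73 64
f 73 62 74
f 73 74 64
f 74 62 75
f 74 75 64
f 75 62 76
f 75 76 64
f 76 62 63
f 76 63 64



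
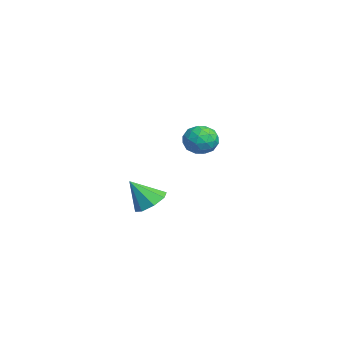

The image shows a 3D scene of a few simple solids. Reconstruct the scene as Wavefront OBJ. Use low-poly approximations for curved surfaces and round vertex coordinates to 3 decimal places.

v -2.992 1.778 0.59
v -2.37 2.163 0.296
v -2.23 0.817 0.944
v -1.608 1.202 0.65
v -1.972 1.475 1.294
v -2.442 2.069 1.075
v -2.158 0.911 0.165
v -2.628 1.505 -0.054
v -1.854 1.627 0.033
v -1.739 1.976 0.731
v -2.861 1.004 0.509
v -2.746 1.353 1.207
v -2.748 2.054 0.412
v -1.852 0.926 0.828
v -2.066 1.086 1.207
v -1.7 1.312 1.034
v -2.79 1.999 0.87
v -2.425 2.226 0.697
v -2.191 1.822 1.284
v -2.175 0.754 0.543
v -1.81 0.981 0.37
v -2.9 1.668 0.206
v -2.534 1.894 0.033
v -2.409 1.158 -0.044
v -2.079 1.966 0.084
v -1.631 1.401 0.292
v -1.954 1.23 0.007
v -2.231 1.579 -0.121
v -2.012 2.171 0.494
v -1.564 1.606 0.702
v -1.777 1.767 1.081
v -2.054 2.116 0.953
v -1.708 1.856 0.34
v -3.036 1.374 0.538
v -2.588 0.809 0.746
v -2.546 0.864 0.287
v -2.823 1.213 0.159
v -2.969 1.579 0.948
v -2.521 1.014 1.156
v -2.369 1.401 1.361
v -2.646 1.75 1.233
v -2.892 1.124 0.9
v 2.663 -1.13 -0.769
v 3.121 -0.689 -0.389
v 2.537 -1.91 0.289
v 2.578 -0.534 -0.339
v 2.086 -0.727 -0.541
v 1.932 -1.157 -0.876
v 2.206 -1.571 -1.149
v 2.748 -1.726 -1.198
v 3.241 -1.533 -0.997
v 3.395 -1.103 -0.661
f 1 38 17
f 38 12 41
f 17 41 6
f 38 41 17
f 1 17 13
f 17 6 18
f 13 18 2
f 17 18 13
f 1 13 22
f 13 2 23
f 22 23 8
f 13 23 22
f 1 22 34
f 22 8 37
f 34 37 11
f 22 37 34
f 1 34 38
f 34 11 42
f 38 42 12
f 34 42 38
f 2 18 29
f 18 6 32
f 29 32 10
f 18 32 29
f 6 41 19
f 41 12 40
f 19 40 5
f 41 40 19
f 12 42 39
f 42 11 35
f 39 35 3
f 42 35 39
f 11 37 36
f 37 8 24
f 36 24 7
f 37 24 36
f 8 23 28
f 23 2 25
f 28 25 9
f 23 25 28
f 4 30 16
f 30 10 31
f 16 31 5
f 30 31 16
f 4 16 14
f 16 5 15
f 14 15 3
f 16 15 14
f 4 14 21
f 14 3 20
f 21 20 7
f 14 20 21
f 4 21 26
f 21 7 27
f 26 27 9
f 21 27 26
f 4 26 30
f 26 9 33
f 30 33 10
f 26 33 30
f 5 31 19
f 31 10 32
f 19 32 6
f 31 32 19
f 3 15 39
f 15 5 40
f 39 40 12
f 15 40 39
f 7 20 36
f 20 3 35
f 36 35 11
f 20 35 36
f 9 27 28
f 27 7 24
f 28 24 8
f 27 24 28
f 10 33 29
f 33 9 25
f 29 25 2
f 33 25 29
f 44 43 46
f 44 46 45
f 46 43 47
f 46 47 45
f 47 43 48
f 47 48 45
f 48 43 49
f 48 49 45
f 49 43 50
f 49 50 45
f 50 43 51
f 50 51 45
f 51 43 52
f 51 52 45
f 52 43 44
f 52 44 45



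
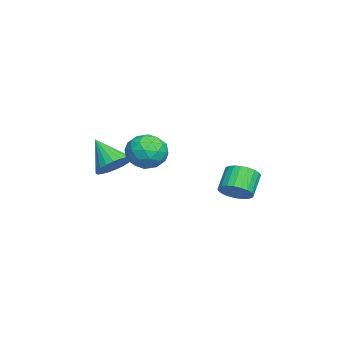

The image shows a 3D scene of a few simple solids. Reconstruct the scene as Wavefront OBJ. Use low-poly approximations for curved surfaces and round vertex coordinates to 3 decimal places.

v -1.427 -0.71 3.167
v -0.472 -0.558 2.459
v -0.888 -2.542 3.501
v 0.067 -2.39 2.793
v 0.007 -1.824 3.848
v -0.327 -0.691 3.641
v -1.033 -2.409 2.319
v -1.367 -1.276 2.112
v -0.229 -1.608 1.935
v 0.414 -1.246 2.88
v -1.774 -1.854 3.08
v -1.131 -1.492 4.025
v -0.997 -0.473 2.784
v -0.363 -2.627 3.176
v -0.398 -2.294 3.796
v 0.163 -2.205 3.38
v -0.912 -0.551 3.479
v -0.35 -0.462 3.062
v -0.069 -1.206 3.879
v -1.01 -2.638 2.898
v -0.448 -2.549 2.481
v -1.523 -0.895 2.58
v -0.962 -0.806 2.164
v -1.291 -1.894 2.081
v -0.293 -1 2.059
v 0.024 -2.078 2.256
v -0.623 -2.089 1.977
v -0.819 -1.423 1.856
v 0.085 -0.788 2.615
v 0.402 -1.865 2.811
v 0.367 -1.532 3.431
v 0.171 -0.867 3.31
v 0.228 -1.405 2.307
v -1.762 -1.235 3.149
v -1.445 -2.312 3.345
v -1.531 -2.233 2.65
v -1.727 -1.568 2.529
v -1.384 -1.022 3.704
v -1.067 -2.1 3.901
v -0.541 -1.677 4.104
v -0.737 -1.011 3.983
v -1.588 -1.695 3.653
v -1.488 2.933 -0.006
v -0.928 2.532 0.663
v -1.971 2.826 1.714
v -2.532 3.227 1.046
v -0.814 2.888 0.676
v -1.857 3.183 1.727
v -0.803 3.252 0.586
v -1.846 3.546 1.637
v -0.896 3.567 0.405
v -1.939 3.861 1.457
v -1.079 3.785 0.162
v -2.122 4.079 1.214
v -1.325 3.873 -0.106
v -2.368 4.168 0.945
v -1.595 3.819 -0.36
v -2.638 4.113 0.692
v -1.85 3.629 -0.559
v -2.893 3.924 0.493
v -2.049 3.334 -0.674
v -3.092 3.628 0.377
v -2.163 2.977 -0.687
v -3.206 3.272 0.364
v -2.174 2.614 -0.597
v -3.217 2.908 0.454
v -2.081 2.299 -0.417
v -3.124 2.593 0.635
v -1.898 2.081 -0.174
v -2.941 2.375 0.878
v -1.652 1.992 0.095
v -2.695 2.287 1.146
v -1.382 2.047 0.348
v -2.425 2.341 1.4
v -1.127 2.236 0.547
v -2.17 2.531 1.599
v -1.323 -3.289 1.713
v -0.615 -4.099 1.537
v -2.237 -4.411 3.207
v -0.41 -3.873 1.833
v -0.344 -3.557 2.111
v -0.427 -3.201 2.328
v -0.646 -2.858 2.451
v -0.968 -2.581 2.462
v -1.345 -2.411 2.359
v -1.718 -2.375 2.158
v -2.03 -2.479 1.889
v -2.236 -2.705 1.593
v -2.302 -3.02 1.316
v -2.219 -3.377 1.099
v -2 -3.72 0.975
v -1.677 -3.997 0.964
v -1.301 -4.166 1.067
v -0.928 -4.202 1.268
f 1 38 17
f 38 12 41
f 17 41 6
f 38 41 17
f 1 17 13
f 17 6 18
f 13 18 2
f 17 18 13
f 1 13 22
f 13 2 23
f 22 23 8
f 13 23 22
f 1 22 34
f 22 8 37
f 34 37 11
f 22 37 34
f 1 34 38
f 34 11 42
f 38 42 12
f 34 42 38
f 2 18 29
f 18 6 32
f 29 32 10
f 18 32 29
f 6 41 19
f 41 12 40
f 19 40 5
f 41 40 19
f 12 42 39
f 42 11 35
f 39 35 3
f 42 35 39
f 11 37 36
f 37 8 24
f 36 24 7
f 37 24 36
f 8 23 28
f 23 2 25
f 28 25 9
f 23 25 28
f 4 30 16
f 30 10 31
f 16 31 5
f 30 31 16
f 4 16 14
f 16 5 15
f 14 15 3
f 16 15 14
f 4 14 21
f 14 3 20
f 21 20 7
f 14 20 21
f 4 21 26
f 21 7 27
f 26 27 9
f 21 27 26
f 4 26 30
f 26 9 33
f 30 33 10
f 26 33 30
f 5 31 19
f 31 10 32
f 19 32 6
f 31 32 19
f 3 15 39
f 15 5 40
f 39 40 12
f 15 40 39
f 7 20 36
f 20 3 35
f 36 35 11
f 20 35 36
f 9 27 28
f 27 7 24
f 28 24 8
f 27 24 28
f 10 33 29
f 33 9 25
f 29 25 2
f 33 25 29
f 44 43 47
f 44 47 45
f 45 47 48
f 45 48 46
f 47 43 49
f 47 49 48
f 48 49 50
f 48 50 46
f 49 43 51
f 49 51 50
f 50 51 52
f 50 52 46
f 51 43 53
f 51 53 52
f 52 53 54
f 52 54 46
f 53 43 55
f 53 55 54
f 54 55 56
f 54 56 46
f 55 43 57
f 55 57 56
f 56 57 58
f 56 58 46
f 57 43 59
f 57 59 58
f 58 59 60
f 58 60 46
f 59 43 61
f 59 61 60
f 60 61 62
f 60 62 46
f 61 43 63
f 61 63 62
f 62 63 64
f 62 64 46
f 63 43 65
f 63 65 64
f 64 65 66
f 64 66 46
f 65 43 67
f 65 67 66
f 66 67 68
f 66 68 46
f 67 43 69
f 67 69 68
f 68 69 70
f 68 70 46
f 69 43 71
f 69 71 70
f 70 71 72
f 70 72 46
f 71 43 73
f 71 73 72
f 72 73 74
f 72 74 46
f 73 43 75
f 73 75 74
f 74 75 76
f 74 76 46
f 75 43 44
f 75 44 76
f 76 44 45
f 76 45 46
f 78 77 80
f 78 80 79
f 80 77 81
f 80 81 79
f 81 77 82
f 81 82 79
f 82 77 83
f 82 83 79
f 83 77 84
f 83 84 79
f 84 77 85
f 84 85 79
f 85 77 86
f 85 86 79
f 86 77 87
f 86 87 79
f 87 77 88
f 87 88 79
f 88 77 89
f 88 89 79
f 89 77 90
f 89 90 79
f 90 77 91
f 90 91 79
f 91 77 92
f 91 92 79
f 92 77 93
f 92 93 79
f 93 77 94
f 93 94 79
f 94 77 78
f 94 78 79



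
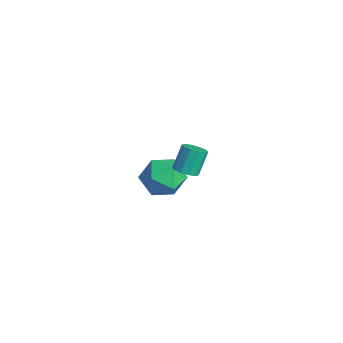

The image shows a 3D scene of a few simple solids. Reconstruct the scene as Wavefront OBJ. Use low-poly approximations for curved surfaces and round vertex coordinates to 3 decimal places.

v 0.932 -2.913 0.805
v 1.215 -2.522 0.674
v 0.951 -2.017 1.603
v 0.668 -2.407 1.735
v 0.929 -2.474 0.566
v 0.665 -1.969 1.495
v 0.645 -2.593 0.55
v 0.381 -2.088 1.479
v 0.47 -2.834 0.632
v 0.206 -2.329 1.561
v 0.472 -3.106 0.779
v 0.207 -2.601 1.709
v 0.649 -3.303 0.937
v 0.385 -2.798 1.866
v 0.935 -3.351 1.045
v 0.671 -2.846 1.974
v 1.219 -3.232 1.061
v 0.955 -2.727 1.99
v 1.394 -2.991 0.979
v 1.13 -2.486 1.908
v 1.393 -2.719 0.831
v 1.128 -2.214 1.761
v -4.16 -1.001 -2.996
v -3.287 -1.422 -2.679
v -4.133 -1.958 -4.341
v -3.26 -2.379 -4.024
v -4.128 -2.565 -3.522
v -4.144 -1.974 -2.691
v -3.276 -1.406 -4.329
v -3.292 -0.815 -3.498
v -2.74 -1.672 -3.503
v -3.267 -2.389 -3.004
v -4.153 -0.991 -4.016
v -4.68 -1.708 -3.517
f 2 1 5
f 2 5 3
f 3 5 6
f 3 6 4
f 5 1 7
f 5 7 6
f 6 7 8
f 6 8 4
f 7 1 9
f 7 9 8
f 8 9 10
f 8 10 4
f 9 1 11
f 9 11 10
f 10 11 12
f 10 12 4
f 11 1 13
f 11 13 12
f 12 13 14
f 12 14 4
f 13 1 15
f 13 15 14
f 14 15 16
f 14 16 4
f 15 1 17
f 15 17 16
f 16 17 18
f 16 18 4
f 17 1 19
f 17 19 18
f 18 19 20
f 18 20 4
f 19 1 21
f 19 21 20
f 20 21 22
f 20 22 4
f 21 1 2
f 21 2 22
f 22 2 3
f 22 3 4
f 23 34 28
f 23 28 24
f 23 24 30
f 23 30 33
f 23 33 34
f 24 28 32
f 28 34 27
f 34 33 25
f 33 30 29
f 30 24 31
f 26 32 27
f 26 27 25
f 26 25 29
f 26 29 31
f 26 31 32
f 27 32 28
f 25 27 34
f 29 25 33
f 31 29 30
f 32 31 24



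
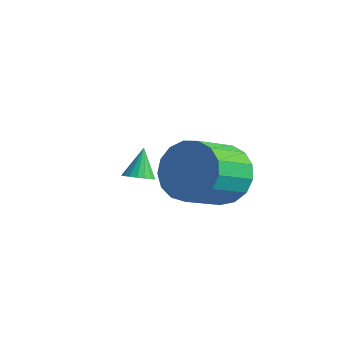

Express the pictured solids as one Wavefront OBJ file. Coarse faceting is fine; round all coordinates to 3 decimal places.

v -2.213 -0.874 -3.81
v -1.762 -0.978 -3.595
v -2.547 -0.386 -2.87
v -1.729 -0.758 -3.697
v -1.807 -0.565 -3.825
v -1.977 -0.443 -3.949
v -2.202 -0.419 -4.042
v -2.429 -0.5 -4.081
v -2.607 -0.666 -4.058
v -2.694 -0.879 -3.978
v -2.671 -1.092 -3.86
v -2.543 -1.254 -3.73
v -2.339 -1.329 -3.619
v -2.107 -1.3 -3.551
v -1.898 -1.173 -3.543
v 0.906 -0.315 -2.412
v 1.676 0.113 -1.803
v 1.823 -1.298 -1
v 1.054 -1.725 -1.608
v 1.245 0.214 -1.546
v 1.392 -1.196 -0.742
v 0.736 0.195 -1.486
v 0.884 -1.216 -0.683
v 0.267 0.059 -1.639
v 0.415 -1.352 -0.836
v -0.056 -0.163 -1.969
v 0.092 -1.574 -1.165
v -0.159 -0.42 -2.4
v -0.011 -1.83 -1.597
v -0.017 -0.652 -2.834
v 0.13 -2.063 -2.03
v 0.336 -0.807 -3.171
v 0.483 -2.218 -2.368
v 0.819 -0.85 -3.334
v 0.967 -2.26 -2.531
v 1.323 -0.769 -3.286
v 1.47 -2.18 -2.483
v 1.731 -0.585 -3.038
v 1.878 -1.996 -2.234
v 1.95 -0.339 -2.646
v 2.098 -1.749 -1.842
v 1.93 -0.087 -2.2
v 2.078 -1.497 -1.397
f 2 1 4
f 2 4 3
f 4 1 5
f 4 5 3
f 5 1 6
f 5 6 3
f 6 1 7
f 6 7 3
f 7 1 8
f 7 8 3
f 8 1 9
f 8 9 3
f 9 1 10
f 9 10 3
f 10 1 11
f 10 11 3
f 11 1 12
f 11 12 3
f 12 1 13
f 12 13 3
f 13 1 14
f 13 14 3
f 14 1 15
f 14 15 3
f 15 1 2
f 15 2 3
f 17 16 20
f 17 20 18
f 18 20 21
f 18 21 19
f 20 16 22
f 20 22 21
f 21 22 23
f 21 23 19
f 22 16 24
f 22 24 23
f 23 24 25
f 23 25 19
f 24 16 26
f 24 26 25
f 25 26 27
f 25 27 19
f 26 16 28
f 26 28 27
f 27 28 29
f 27 29 19
f 28 16 30
f 28 30 29
f 29 30 31
f 29 31 19
f 30 16 32
f 30 32 31
f 31 32 33
f 31 33 19
f 32 16 34
f 32 34 33
f 33 34 35
f 33 35 19
f 34 16 36
f 34 36 35
f 35 36 37
f 35 37 19
f 36 16 38
f 36 38 37
f 37 38 39
f 37 39 19
f 38 16 40
f 38 40 39
f 39 40 41
f 39 41 19
f 40 16 42
f 40 42 41
f 41 42 43
f 41 43 19
f 42 16 17
f 42 17 43
f 43 17 18
f 43 18 19



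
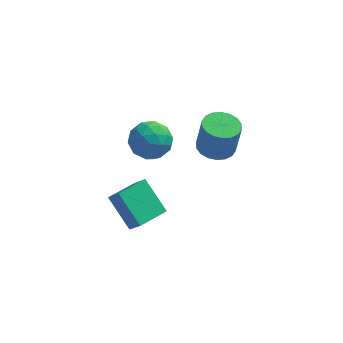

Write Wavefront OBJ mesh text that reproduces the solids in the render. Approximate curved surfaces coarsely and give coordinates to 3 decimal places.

v -1.496 -3.61 -1.727
v -0.949 -4.133 -0.769
v -0.301 -2.474 -1.789
v 0.246 -2.996 -0.831
v -0.426 -4.804 -2.989
v 0.121 -5.326 -2.031
v 0.769 -3.667 -3.051
v 1.316 -4.19 -2.093
v 3.573 0.234 -1.565
v 4.378 -0.347 -1.687
v 4.652 -0.355 0.163
v 3.847 0.226 0.285
v 4.548 0.064 -1.71
v 4.822 0.056 0.14
v 4.525 0.509 -1.704
v 4.798 0.5 0.145
v 4.313 0.899 -1.671
v 4.587 0.89 0.179
v 3.955 1.157 -1.617
v 4.228 1.149 0.233
v 3.521 1.233 -1.553
v 3.794 1.224 0.297
v 3.098 1.111 -1.491
v 3.371 1.102 0.359
v 2.768 0.815 -1.443
v 3.042 0.807 0.407
v 2.598 0.404 -1.42
v 2.872 0.396 0.43
v 2.622 -0.04 -1.425
v 2.895 -0.049 0.424
v 2.833 -0.43 -1.459
v 3.107 -0.439 0.391
v 3.192 -0.689 -1.513
v 3.465 -0.697 0.337
v 3.626 -0.764 -1.577
v 3.899 -0.773 0.273
v 4.049 -0.642 -1.639
v 4.322 -0.651 0.211
v -0.754 2.21 -2.894
v 0.114 2.729 -2.231
v 0.426 0.691 -3.249
v 1.294 1.21 -2.586
v 0.294 0.789 -2.052
v -0.435 1.728 -1.832
v 0.975 1.692 -3.648
v 0.246 2.631 -3.428
v 1.182 2.409 -2.696
v 0.761 1.851 -1.71
v -0.221 1.569 -3.77
v -0.642 1.011 -2.784
v -0.424 2.603 -2.531
v 0.964 0.817 -2.949
v 0.376 0.57 -2.635
v 0.886 0.875 -2.245
v -0.747 2.015 -2.297
v -0.237 2.32 -1.907
v -0.131 1.179 -1.802
v 0.777 1.1 -3.573
v 1.287 1.405 -3.183
v -0.346 2.545 -3.235
v 0.164 2.85 -2.845
v 0.671 2.241 -3.678
v 0.714 2.72 -2.415
v 1.408 1.827 -2.624
v 1.221 2.11 -3.248
v 0.792 2.662 -3.119
v 0.467 2.392 -1.835
v 1.161 1.499 -2.044
v 0.573 1.251 -1.73
v 0.144 1.803 -1.601
v 1.095 2.203 -2.109
v -0.621 1.921 -3.436
v 0.073 1.028 -3.645
v 0.396 1.617 -3.879
v -0.033 2.169 -3.75
v -0.868 1.593 -2.856
v -0.174 0.7 -3.065
v -0.252 0.758 -2.361
v -0.681 1.31 -2.232
v -0.555 1.217 -3.371
f 2 4 1
f 5 2 1
f 1 4 3
f 3 5 1
f 2 8 4
f 6 2 5
f 6 8 2
f 4 8 3
f 7 5 3
f 3 8 7
f 7 6 5
f 8 6 7
f 10 9 13
f 10 13 11
f 11 13 14
f 11 14 12
f 13 9 15
f 13 15 14
f 14 15 16
f 14 16 12
f 15 9 17
f 15 17 16
f 16 17 18
f 16 18 12
f 17 9 19
f 17 19 18
f 18 19 20
f 18 20 12
f 19 9 21
f 19 21 20
f 20 21 22
f 20 22 12
f 21 9 23
f 21 23 22
f 22 23 24
f 22 24 12
f 23 9 25
f 23 25 24
f 24 25 26
f 24 26 12
f 25 9 27
f 25 27 26
f 26 27 28
f 26 28 12
f 27 9 29
f 27 29 28
f 28 29 30
f 28 30 12
f 29 9 31
f 29 31 30
f 30 31 32
f 30 32 12
f 31 9 33
f 31 33 32
f 32 33 34
f 32 34 12
f 33 9 35
f 33 35 34
f 34 35 36
f 34 36 12
f 35 9 37
f 35 37 36
f 36 37 38
f 36 38 12
f 37 9 10
f 37 10 38
f 38 10 11
f 38 11 12
f 39 76 55
f 76 50 79
f 55 79 44
f 76 79 55
f 39 55 51
f 55 44 56
f 51 56 40
f 55 56 51
f 39 51 60
f 51 40 61
f 60 61 46
f 51 61 60
f 39 60 72
f 60 46 75
f 72 75 49
f 60 75 72
f 39 72 76
f 72 49 80
f 76 80 50
f 72 80 76
f 40 56 67
f 56 44 70
f 67 70 48
f 56 70 67
f 44 79 57
f 79 50 78
f 57 78 43
f 79 78 57
f 50 80 77
f 80 49 73
f 77 73 41
f 80 73 77
f 49 75 74
f 75 46 62
f 74 62 45
f 75 62 74
f 46 61 66
f 61 40 63
f 66 63 47
f 61 63 66
f 42 68 54
f 68 48 69
f 54 69 43
f 68 69 54
f 42 54 52
f 54 43 53
f 52 53 41
f 54 53 52
f 42 52 59
f 52 41 58
f 59 58 45
f 52 58 59
f 42 59 64
f 59 45 65
f 64 65 47
f 59 65 64
f 42 64 68
f 64 47 71
f 68 71 48
f 64 71 68
f 43 69 57
f 69 48 70
f 57 70 44
f 69 70 57
f 41 53 77
f 53 43 78
f 77 78 50
f 53 78 77
f 45 58 74
f 58 41 73
f 74 73 49
f 58 73 74
f 47 65 66
f 65 45 62
f 66 62 46
f 65 62 66
f 48 71 67
f 71 47 63
f 67 63 40
f 71 63 67



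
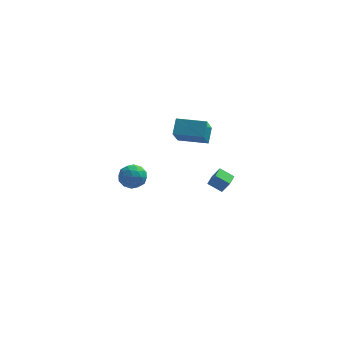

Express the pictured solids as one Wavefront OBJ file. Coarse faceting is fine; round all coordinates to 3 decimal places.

v -0.487 3.152 1.902
v -0.361 3.957 2.626
v -0.283 4.216 0.684
v -0.158 5.021 1.408
v 1.218 2.859 1.932
v 1.343 3.664 2.656
v 1.421 3.923 0.714
v 1.547 4.728 1.438
v 1.754 -3.601 2.826
v 2.151 -3.686 3.515
v 1.944 -2.793 2.816
v 2.341 -2.878 3.505
v 2.499 -3.782 2.375
v 2.896 -3.867 3.064
v 2.689 -2.974 2.365
v 3.086 -3.059 3.054
v -3.157 2.203 -0.539
v -2.525 2.162 0.015
v -2.575 1.218 -1.275
v -1.943 1.177 -0.721
v -2.713 0.917 -0.502
v -3.072 1.526 -0.047
v -2.028 1.854 -1.213
v -2.387 2.463 -0.758
v -1.827 1.946 -0.402
v -2.251 1.367 0.038
v -2.849 2.013 -1.298
v -3.273 1.434 -0.858
v -2.892 2.269 -0.197
v -2.208 1.111 -1.063
v -2.66 0.958 -0.934
v -2.289 0.934 -0.608
v -3.214 1.895 -0.233
v -2.842 1.871 0.092
v -2.953 1.139 -0.212
v -2.258 1.509 -1.352
v -1.886 1.485 -1.027
v -2.811 2.446 -0.652
v -2.44 2.422 -0.326
v -2.147 2.241 -1.048
v -2.111 2.118 -0.116
v -1.769 1.539 -0.549
v -1.818 1.937 -0.839
v -2.03 2.295 -0.571
v -2.36 1.778 0.142
v -2.017 1.199 -0.291
v -2.47 1.046 -0.162
v -2.681 1.404 0.106
v -1.949 1.651 -0.103
v -3.083 2.181 -0.969
v -2.74 1.602 -1.402
v -2.419 1.976 -1.366
v -2.63 2.334 -1.098
v -3.331 1.841 -0.711
v -2.989 1.262 -1.144
v -3.07 1.085 -0.689
v -3.282 1.443 -0.421
v -3.151 1.729 -1.157
f 2 4 1
f 5 2 1
f 1 4 3
f 3 5 1
f 2 8 4
f 6 2 5
f 6 8 2
f 4 8 3
f 7 5 3
f 3 8 7
f 7 6 5
f 8 6 7
f 10 12 9
f 13 10 9
f 9 12 11
f 11 13 9
f 10 16 12
f 14 10 13
f 14 16 10
f 12 16 11
f 15 13 11
f 11 16 15
f 15 14 13
f 16 14 15
f 17 54 33
f 54 28 57
f 33 57 22
f 54 57 33
f 17 33 29
f 33 22 34
f 29 34 18
f 33 34 29
f 17 29 38
f 29 18 39
f 38 39 24
f 29 39 38
f 17 38 50
f 38 24 53
f 50 53 27
f 38 53 50
f 17 50 54
f 50 27 58
f 54 58 28
f 50 58 54
f 18 34 45
f 34 22 48
f 45 48 26
f 34 48 45
f 22 57 35
f 57 28 56
f 35 56 21
f 57 56 35
f 28 58 55
f 58 27 51
f 55 51 19
f 58 51 55
f 27 53 52
f 53 24 40
f 52 40 23
f 53 40 52
f 24 39 44
f 39 18 41
f 44 41 25
f 39 41 44
f 20 46 32
f 46 26 47
f 32 47 21
f 46 47 32
f 20 32 30
f 32 21 31
f 30 31 19
f 32 31 30
f 20 30 37
f 30 19 36
f 37 36 23
f 30 36 37
f 20 37 42
f 37 23 43
f 42 43 25
f 37 43 42
f 20 42 46
f 42 25 49
f 46 49 26
f 42 49 46
f 21 47 35
f 47 26 48
f 35 48 22
f 47 48 35
f 19 31 55
f 31 21 56
f 55 56 28
f 31 56 55
f 23 36 52
f 36 19 51
f 52 51 27
f 36 51 52
f 25 43 44
f 43 23 40
f 44 40 24
f 43 40 44
f 26 49 45
f 49 25 41
f 45 41 18
f 49 41 45



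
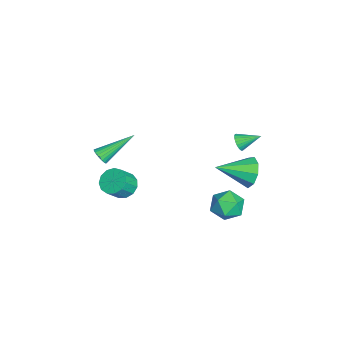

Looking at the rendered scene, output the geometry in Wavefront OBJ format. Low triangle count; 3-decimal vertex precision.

v 1.597 3.074 1.867
v 1.826 3.284 1.437
v 1.623 4.166 2.413
v 1.625 3.311 1.394
v 1.421 3.301 1.422
v 1.243 3.257 1.518
v 1.119 3.186 1.667
v 1.068 3.097 1.847
v 1.098 3.005 2.03
v 1.203 2.923 2.188
v 1.369 2.865 2.297
v 1.569 2.838 2.341
v 1.774 2.848 2.313
v 1.951 2.892 2.217
v 2.075 2.963 2.067
v 2.126 3.052 1.888
v 2.097 3.144 1.705
v 1.991 3.225 1.547
v 0.716 -3.948 -0.26
v 0.933 -3.619 -0.614
v 0.004 -2.232 0.9
v 0.743 -3.644 -0.693
v 0.55 -3.716 -0.706
v 0.381 -3.822 -0.651
v 0.264 -3.948 -0.537
v 0.215 -4.074 -0.38
v 0.243 -4.181 -0.205
v 0.342 -4.252 -0.038
v 0.499 -4.277 0.095
v 0.688 -4.252 0.174
v 0.882 -4.181 0.187
v 1.05 -4.074 0.132
v 1.168 -3.948 0.017
v 1.216 -3.822 -0.139
v 1.189 -3.715 -0.314
v 1.089 -3.644 -0.481
v 1.474 -2.706 -1.907
v 2.17 -2.556 -2.272
v 2.742 -3.084 -1.398
v 2.046 -3.234 -1.033
v 2.088 -2.203 -2.005
v 2.66 -2.73 -1.131
v 1.811 -2.009 -1.706
v 2.383 -2.537 -0.833
v 1.427 -2.036 -1.472
v 1.999 -2.564 -0.598
v 1.058 -2.277 -1.375
v 1.63 -2.804 -0.502
v 0.821 -2.653 -1.447
v 1.393 -3.181 -0.574
v 0.791 -3.047 -1.665
v 1.363 -3.574 -0.792
v 0.978 -3.332 -1.96
v 1.55 -3.86 -1.087
v 1.323 -3.418 -2.238
v 1.895 -3.946 -1.364
v 1.715 -3.279 -2.411
v 2.287 -3.807 -1.537
v 2.031 -2.958 -2.423
v 2.603 -3.485 -1.55
v 2.563 3.402 -1.849
v 3.386 3.265 -2.359
v 2.394 1.835 -1.701
v 3.217 1.698 -2.211
v 3.257 2.084 -1.313
v 3.361 3.052 -1.405
v 2.419 2.048 -2.655
v 2.523 3.016 -2.747
v 3.297 2.428 -2.857
v 3.815 2.45 -2.028
v 1.965 2.65 -2.032
v 2.483 2.672 -1.203
v 0.23 3.68 -1.751
v 0.964 3.594 -2.395
v 0.69 1.9 -0.989
v 1.183 3.891 -1.835
v 0.956 4.089 -1.236
v 0.389 4.095 -0.878
v -0.252 3.907 -0.929
v -0.668 3.613 -1.365
v -0.664 3.35 -1.981
v -0.242 3.241 -2.49
v 0.401 3.338 -2.653
f 2 1 4
f 2 4 3
f 4 1 5
f 4 5 3
f 5 1 6
f 5 6 3
f 6 1 7
f 6 7 3
f 7 1 8
f 7 8 3
f 8 1 9
f 8 9 3
f 9 1 10
f 9 10 3
f 10 1 11
f 10 11 3
f 11 1 12
f 11 12 3
f 12 1 13
f 12 13 3
f 13 1 14
f 13 14 3
f 14 1 15
f 14 15 3
f 15 1 16
f 15 16 3
f 16 1 17
f 16 17 3
f 17 1 18
f 17 18 3
f 18 1 2
f 18 2 3
f 20 19 22
f 20 22 21
f 22 19 23
f 22 23 21
f 23 19 24
f 23 24 21
f 24 19 25
f 24 25 21
f 25 19 26
f 25 26 21
f 26 19 27
f 26 27 21
f 27 19 28
f 27 28 21
f 28 19 29
f 28 29 21
f 29 19 30
f 29 30 21
f 30 19 31
f 30 31 21
f 31 19 32
f 31 32 21
f 32 19 33
f 32 33 21
f 33 19 34
f 33 34 21
f 34 19 35
f 34 35 21
f 35 19 36
f 35 36 21
f 36 19 20
f 36 20 21
f 38 37 41
f 38 41 39
f 39 41 42
f 39 42 40
f 41 37 43
f 41 43 42
f 42 43 44
f 42 44 40
f 43 37 45
f 43 45 44
f 44 45 46
f 44 46 40
f 45 37 47
f 45 47 46
f 46 47 48
f 46 48 40
f 47 37 49
f 47 49 48
f 48 49 50
f 48 50 40
f 49 37 51
f 49 51 50
f 50 51 52
f 50 52 40
f 51 37 53
f 51 53 52
f 52 53 54
f 52 54 40
f 53 37 55
f 53 55 54
f 54 55 56
f 54 56 40
f 55 37 57
f 55 57 56
f 56 57 58
f 56 58 40
f 57 37 59
f 57 59 58
f 58 59 60
f 58 60 40
f 59 37 38
f 59 38 60
f 60 38 39
f 60 39 40
f 61 72 66
f 61 66 62
f 61 62 68
f 61 68 71
f 61 71 72
f 62 66 70
f 66 72 65
f 72 71 63
f 71 68 67
f 68 62 69
f 64 70 65
f 64 65 63
f 64 63 67
f 64 67 69
f 64 69 70
f 65 70 66
f 63 65 72
f 67 63 71
f 69 67 68
f 70 69 62
f 74 73 76
f 74 76 75
f 76 73 77
f 76 77 75
f 77 73 78
f 77 78 75
f 78 73 79
f 78 79 75
f 79 73 80
f 79 80 75
f 80 73 81
f 80 81 75
f 81 73 82
f 81 82 75
f 82 73 83
f 82 83 75
f 83 73 74
f 83 74 75



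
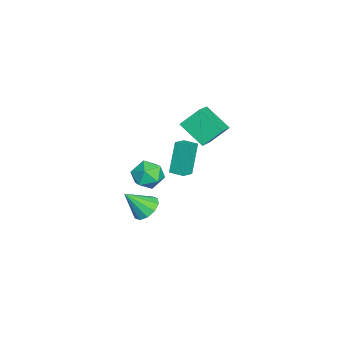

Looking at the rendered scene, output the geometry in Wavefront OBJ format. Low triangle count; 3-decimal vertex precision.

v -0.588 -1.441 -0.423
v -1.408 -1.206 1.562
v -0.203 -0.597 -0.364
v -1.022 -0.362 1.621
v 0.222 -1.838 -0.041
v -0.597 -1.603 1.944
v 0.608 -0.994 0.018
v -0.212 -0.759 2.003
v 1.33 -2.989 -2.397
v 1.731 -3.585 -3.003
v 1.65 -4.171 -1.023
v 2.145 -3.234 -2.797
v 2.248 -2.789 -2.438
v 2 -2.42 -2.063
v 1.497 -2.269 -1.816
v 0.93 -2.393 -1.79
v 0.516 -2.744 -1.997
v 0.413 -3.189 -2.356
v 0.66 -3.558 -2.73
v 1.164 -3.709 -2.978
v 3.151 -1.687 1.731
v 3.73 -2.318 1.157
v 2.99 -2.882 2.883
v 3.569 -3.513 2.309
v 3.995 -2.69 2.761
v 4.094 -1.952 2.049
v 2.626 -3.248 1.991
v 2.725 -2.51 1.279
v 3.405 -3.283 1.318
v 4.252 -2.938 1.794
v 2.468 -2.262 2.246
v 3.315 -1.917 2.722
v -4.863 -1.41 0.826
v -5.193 -0.316 1.932
v -4.05 0.011 -0.339
v -4.38 1.106 0.767
v -3.34 -1.686 1.553
v -3.67 -0.591 2.659
v -2.527 -0.264 0.388
v -2.857 0.83 1.494
f 2 4 1
f 5 2 1
f 1 4 3
f 3 5 1
f 2 8 4
f 6 2 5
f 6 8 2
f 4 8 3
f 7 5 3
f 3 8 7
f 7 6 5
f 8 6 7
f 10 9 12
f 10 12 11
f 12 9 13
f 12 13 11
f 13 9 14
f 13 14 11
f 14 9 15
f 14 15 11
f 15 9 16
f 15 16 11
f 16 9 17
f 16 17 11
f 17 9 18
f 17 18 11
f 18 9 19
f 18 19 11
f 19 9 20
f 19 20 11
f 20 9 10
f 20 10 11
f 21 32 26
f 21 26 22
f 21 22 28
f 21 28 31
f 21 31 32
f 22 26 30
f 26 32 25
f 32 31 23
f 31 28 27
f 28 22 29
f 24 30 25
f 24 25 23
f 24 23 27
f 24 27 29
f 24 29 30
f 25 30 26
f 23 25 32
f 27 23 31
f 29 27 28
f 30 29 22
f 34 36 33
f 37 34 33
f 33 36 35
f 35 37 33
f 34 40 36
f 38 34 37
f 38 40 34
f 36 40 35
f 39 37 35
f 35 40 39
f 39 38 37
f 40 38 39



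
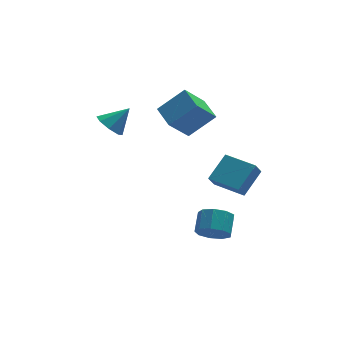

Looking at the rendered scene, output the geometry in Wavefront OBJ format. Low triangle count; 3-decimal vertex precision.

v 0.652 0.015 -1.062
v 0.252 -0.31 -0.336
v 1.746 0.813 -0.102
v 1.346 0.489 0.624
v 1.714 -1.389 -1.104
v 1.314 -1.713 -0.378
v 2.808 -0.59 -0.144
v 2.408 -0.915 0.582
v -3.912 2.215 2.541
v -3.378 1.847 2.023
v -2.888 2.325 3.519
v -3.383 2.479 1.958
v -3.699 2.957 2.235
v -4.139 2.999 2.691
v -4.446 2.583 3.059
v -4.44 1.951 3.124
v -4.125 1.474 2.847
v -3.685 1.431 2.391
v -0.798 2.87 1.606
v 0.592 2.802 2.795
v -0.996 4.262 1.917
v 0.394 4.194 3.106
v 0.346 3.326 0.294
v 1.736 3.258 1.483
v 0.148 4.718 0.605
v 1.538 4.65 1.794
v 0.308 -1.014 -3.863
v 0.835 -0.767 -4.55
v 1.279 0.14 -3.884
v 0.752 -0.106 -3.197
v 0.293 -0.476 -4.585
v 0.737 0.431 -3.919
v -0.241 -0.437 -4.282
v 0.202 0.47 -3.616
v -0.519 -0.668 -3.784
v -0.075 0.24 -3.117
v -0.409 -1.06 -3.322
v 0.034 -0.153 -2.656
v 0.036 -1.431 -3.114
v 0.479 -0.524 -2.447
v 0.608 -1.606 -3.256
v 1.052 -0.699 -2.59
v 1.041 -1.505 -3.682
v 1.484 -0.597 -3.016
v 1.13 -1.173 -4.193
v 1.574 -0.266 -3.527
f 2 4 1
f 5 2 1
f 1 4 3
f 3 5 1
f 2 8 4
f 6 2 5
f 6 8 2
f 4 8 3
f 7 5 3
f 3 8 7
f 7 6 5
f 8 6 7
f 10 9 12
f 10 12 11
f 12 9 13
f 12 13 11
f 13 9 14
f 13 14 11
f 14 9 15
f 14 15 11
f 15 9 16
f 15 16 11
f 16 9 17
f 16 17 11
f 17 9 18
f 17 18 11
f 18 9 10
f 18 10 11
f 20 22 19
f 23 20 19
f 19 22 21
f 21 23 19
f 20 26 22
f 24 20 23
f 24 26 20
f 22 26 21
f 25 23 21
f 21 26 25
f 25 24 23
f 26 24 25
f 28 27 31
f 28 31 29
f 29 31 32
f 29 32 30
f 31 27 33
f 31 33 32
f 32 33 34
f 32 34 30
f 33 27 35
f 33 35 34
f 34 35 36
f 34 36 30
f 35 27 37
f 35 37 36
f 36 37 38
f 36 38 30
f 37 27 39
f 37 39 38
f 38 39 40
f 38 40 30
f 39 27 41
f 39 41 40
f 40 41 42
f 40 42 30
f 41 27 43
f 41 43 42
f 42 43 44
f 42 44 30
f 43 27 45
f 43 45 44
f 44 45 46
f 44 46 30
f 45 27 28
f 45 28 46
f 46 28 29
f 46 29 30



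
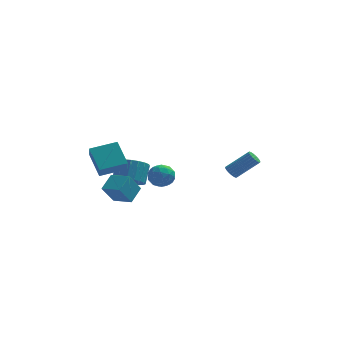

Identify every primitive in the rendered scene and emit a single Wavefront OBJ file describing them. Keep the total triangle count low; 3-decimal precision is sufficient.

v -2.822 2.686 -4.162
v -2.305 3.296 -4.779
v -2.061 4.204 -3.675
v -2.578 3.594 -3.058
v -2.726 3.451 -4.813
v -2.481 4.36 -3.71
v -3.165 3.455 -4.719
v -2.921 4.364 -3.616
v -3.537 3.306 -4.514
v -3.292 4.215 -3.411
v -3.767 3.035 -4.24
v -3.522 3.943 -3.136
v -3.81 2.694 -3.95
v -3.565 3.603 -2.846
v -3.657 2.352 -3.702
v -3.413 3.26 -2.598
v -3.339 2.076 -3.545
v -3.095 2.984 -2.441
v -2.919 1.92 -3.51
v -2.674 2.829 -2.407
v -2.479 1.916 -3.604
v -2.235 2.825 -2.501
v -2.108 2.065 -3.809
v -1.863 2.974 -2.706
v -1.878 2.337 -4.084
v -1.633 3.245 -2.98
v -1.835 2.677 -4.374
v -1.59 3.586 -3.27
v -1.987 3.02 -4.622
v -1.743 3.928 -3.518
v -1.453 -3.514 0.071
v -0.956 -3.117 -0.464
v -0.704 -4.623 -0.056
v -0.207 -4.226 -0.591
v -0.211 -4.01 0.211
v -0.674 -3.324 0.29
v -0.986 -4.416 -0.81
v -1.449 -3.73 -0.731
v -0.667 -3.674 -1.008
v -0.189 -3.424 -0.377
v -1.471 -4.316 -0.143
v -0.993 -4.066 0.488
v -1.27 -3.218 -0.185
v -0.39 -4.522 -0.335
v -0.392 -4.395 0.137
v -0.1 -4.161 -0.178
v -1.105 -3.34 0.258
v -0.813 -3.107 -0.057
v -0.375 -3.632 0.34
v -0.847 -4.633 -0.463
v -0.555 -4.4 -0.778
v -1.56 -3.579 -0.342
v -1.268 -3.345 -0.657
v -1.285 -4.108 -0.86
v -0.808 -3.312 -0.819
v -0.368 -3.964 -0.894
v -0.826 -4.076 -1.023
v -1.098 -3.673 -0.977
v -0.527 -3.165 -0.448
v -0.087 -3.817 -0.523
v -0.09 -3.69 -0.052
v -0.362 -3.287 -0.006
v -0.358 -3.493 -0.768
v -1.573 -3.923 0.003
v -1.133 -4.575 -0.072
v -1.298 -4.453 -0.514
v -1.57 -4.05 -0.468
v -1.292 -3.776 0.374
v -0.852 -4.428 0.299
v -0.562 -4.067 0.457
v -0.834 -3.664 0.503
v -1.302 -4.247 0.248
v -3.271 -0.26 -3.324
v -2.743 0.703 -2.685
v -4.345 0.522 -3.615
v -3.817 1.485 -2.977
v -2.603 0.195 -4.563
v -2.075 1.158 -3.925
v -3.677 0.977 -4.855
v -3.149 1.94 -4.216
v 3.113 -0.685 -1.625
v 3.445 -0.681 -1.998
v 4.78 -0.59 -0.808
v 4.447 -0.595 -0.435
v 3.408 -0.478 -1.971
v 4.742 -0.388 -0.782
v 3.319 -0.311 -1.885
v 4.653 -0.221 -0.695
v 3.195 -0.209 -1.753
v 4.529 -0.118 -0.563
v 3.056 -0.189 -1.599
v 4.391 -0.098 -0.41
v 2.928 -0.255 -1.45
v 4.262 -0.164 -0.26
v 2.831 -0.395 -1.331
v 4.165 -0.305 -0.141
v 2.783 -0.586 -1.263
v 4.117 -0.495 -0.073
v 2.792 -0.793 -1.257
v 4.126 -0.703 -0.067
v 2.857 -0.982 -1.315
v 4.191 -0.892 -0.125
v 2.965 -1.12 -1.426
v 4.3 -1.029 -0.237
v 3.1 -1.182 -1.572
v 4.434 -1.092 -0.383
v 3.236 -1.159 -1.727
v 4.571 -1.068 -0.538
v 3.352 -1.054 -1.865
v 4.686 -0.963 -0.675
v 3.426 -0.885 -1.96
v 4.76 -0.794 -0.771
v -4.227 -4.509 0.054
v -4.188 -5.112 0.813
v -4.822 -3.243 1.089
v -4.783 -3.846 1.848
v -2.697 -4.034 0.352
v -2.658 -4.637 1.111
v -3.292 -2.768 1.387
v -3.253 -3.371 2.146
f 2 1 5
f 2 5 3
f 3 5 6
f 3 6 4
f 5 1 7
f 5 7 6
f 6 7 8
f 6 8 4
f 7 1 9
f 7 9 8
f 8 9 10
f 8 10 4
f 9 1 11
f 9 11 10
f 10 11 12
f 10 12 4
f 11 1 13
f 11 13 12
f 12 13 14
f 12 14 4
f 13 1 15
f 13 15 14
f 14 15 16
f 14 16 4
f 15 1 17
f 15 17 16
f 16 17 18
f 16 18 4
f 17 1 19
f 17 19 18
f 18 19 20
f 18 20 4
f 19 1 21
f 19 21 20
f 20 21 22
f 20 22 4
f 21 1 23
f 21 23 22
f 22 23 24
f 22 24 4
f 23 1 25
f 23 25 24
f 24 25 26
f 24 26 4
f 25 1 27
f 25 27 26
f 26 27 28
f 26 28 4
f 27 1 29
f 27 29 28
f 28 29 30
f 28 30 4
f 29 1 2
f 29 2 30
f 30 2 3
f 30 3 4
f 31 68 47
f 68 42 71
f 47 71 36
f 68 71 47
f 31 47 43
f 47 36 48
f 43 48 32
f 47 48 43
f 31 43 52
f 43 32 53
f 52 53 38
f 43 53 52
f 31 52 64
f 52 38 67
f 64 67 41
f 52 67 64
f 31 64 68
f 64 41 72
f 68 72 42
f 64 72 68
f 32 48 59
f 48 36 62
f 59 62 40
f 48 62 59
f 36 71 49
f 71 42 70
f 49 70 35
f 71 70 49
f 42 72 69
f 72 41 65
f 69 65 33
f 72 65 69
f 41 67 66
f 67 38 54
f 66 54 37
f 67 54 66
f 38 53 58
f 53 32 55
f 58 55 39
f 53 55 58
f 34 60 46
f 60 40 61
f 46 61 35
f 60 61 46
f 34 46 44
f 46 35 45
f 44 45 33
f 46 45 44
f 34 44 51
f 44 33 50
f 51 50 37
f 44 50 51
f 34 51 56
f 51 37 57
f 56 57 39
f 51 57 56
f 34 56 60
f 56 39 63
f 60 63 40
f 56 63 60
f 35 61 49
f 61 40 62
f 49 62 36
f 61 62 49
f 33 45 69
f 45 35 70
f 69 70 42
f 45 70 69
f 37 50 66
f 50 33 65
f 66 65 41
f 50 65 66
f 39 57 58
f 57 37 54
f 58 54 38
f 57 54 58
f 40 63 59
f 63 39 55
f 59 55 32
f 63 55 59
f 74 76 73
f 77 74 73
f 73 76 75
f 75 77 73
f 74 80 76
f 78 74 77
f 78 80 74
f 76 80 75
f 79 77 75
f 75 80 79
f 79 78 77
f 80 78 79
f 82 81 85
f 82 85 83
f 83 85 86
f 83 86 84
f 85 81 87
f 85 87 86
f 86 87 88
f 86 88 84
f 87 81 89
f 87 89 88
f 88 89 90
f 88 90 84
f 89 81 91
f 89 91 90
f 90 91 92
f 90 92 84
f 91 81 93
f 91 93 92
f 92 93 94
f 92 94 84
f 93 81 95
f 93 95 94
f 94 95 96
f 94 96 84
f 95 81 97
f 95 97 96
f 96 97 98
f 96 98 84
f 97 81 99
f 97 99 98
f 98 99 100
f 98 100 84
f 99 81 101
f 99 101 100
f 100 101 102
f 100 102 84
f 101 81 103
f 101 103 102
f 102 103 104
f 102 104 84
f 103 81 105
f 103 105 104
f 104 105 106
f 104 106 84
f 105 81 107
f 105 107 106
f 106 107 108
f 106 108 84
f 107 81 109
f 107 109 108
f 108 109 110
f 108 110 84
f 109 81 111
f 109 111 110
f 110 111 112
f 110 112 84
f 111 81 82
f 111 82 112
f 112 82 83
f 112 83 84
f 114 116 113
f 117 114 113
f 113 116 115
f 115 117 113
f 114 120 116
f 118 114 117
f 118 120 114
f 116 120 115
f 119 117 115
f 115 120 119
f 119 118 117
f 120 118 119

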